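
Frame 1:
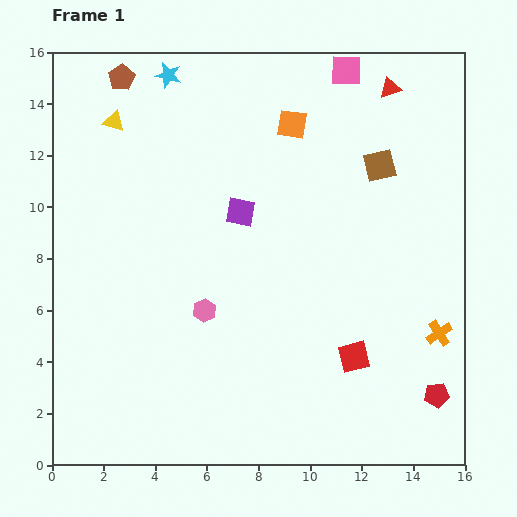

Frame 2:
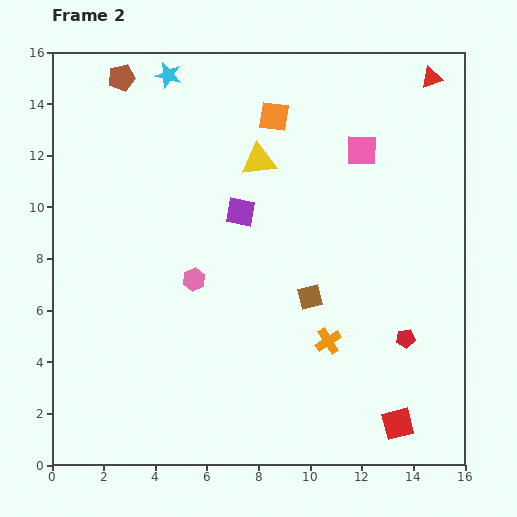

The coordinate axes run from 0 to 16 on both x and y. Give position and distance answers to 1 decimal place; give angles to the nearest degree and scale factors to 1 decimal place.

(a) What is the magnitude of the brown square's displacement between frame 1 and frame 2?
5.8

The brown square moved from (12.7, 11.6) to (10.0, 6.5), a distance of √(2.7² + 5.1²) ≈ 5.8.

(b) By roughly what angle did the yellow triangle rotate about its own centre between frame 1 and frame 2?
22° counter-clockwise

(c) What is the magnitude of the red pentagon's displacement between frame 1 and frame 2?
2.5

The red pentagon moved from (14.9, 2.7) to (13.7, 4.9), a distance of √(1.2² + 2.2²) ≈ 2.5.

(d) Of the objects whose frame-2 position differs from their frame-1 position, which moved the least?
the orange square

(moved 0.8)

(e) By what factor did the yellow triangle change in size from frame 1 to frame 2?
1.6×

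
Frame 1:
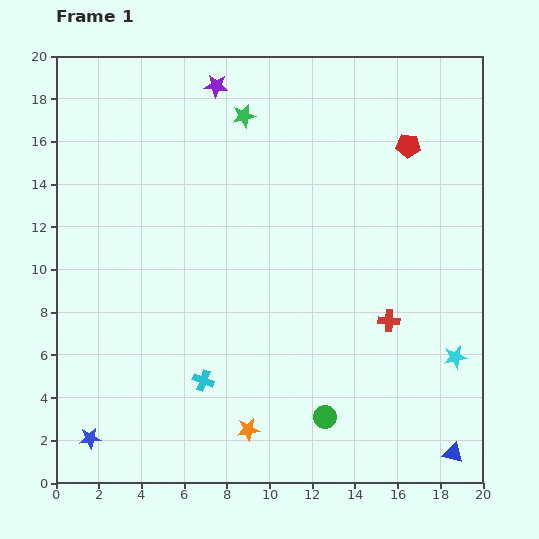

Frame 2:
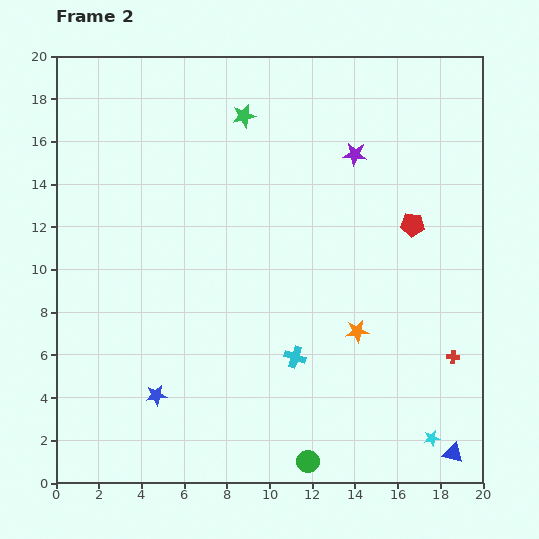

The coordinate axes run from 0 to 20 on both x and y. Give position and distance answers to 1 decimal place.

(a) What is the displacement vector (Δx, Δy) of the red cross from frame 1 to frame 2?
(3.0, -1.7)

The red cross was at (15.6, 7.6) in frame 1 and (18.6, 5.9) in frame 2.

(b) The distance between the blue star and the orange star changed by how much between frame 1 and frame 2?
+2.5

Distance in frame 1: 7.4. Distance in frame 2: 9.9.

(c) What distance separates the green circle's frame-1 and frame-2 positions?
2.2

The green circle moved from (12.6, 3.1) to (11.8, 1.0), a distance of √(0.8² + 2.1²) ≈ 2.2.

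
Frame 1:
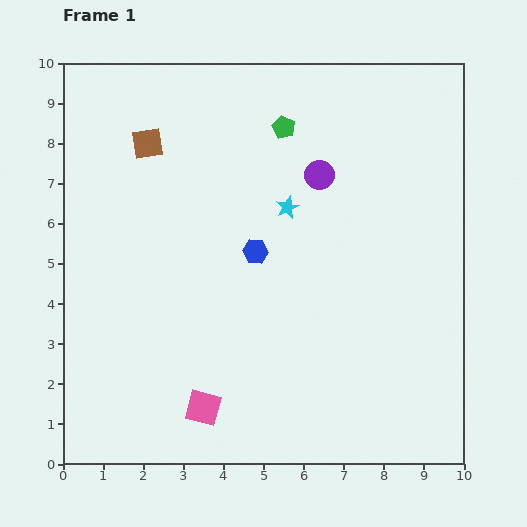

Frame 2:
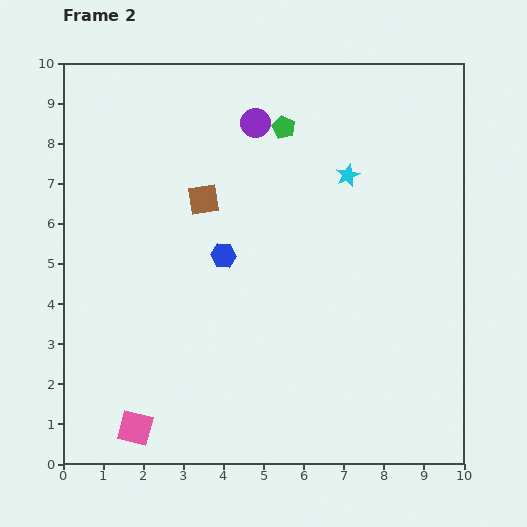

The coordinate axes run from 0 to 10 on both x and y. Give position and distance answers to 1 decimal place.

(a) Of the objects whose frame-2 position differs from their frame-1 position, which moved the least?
the blue hexagon

(moved 0.8)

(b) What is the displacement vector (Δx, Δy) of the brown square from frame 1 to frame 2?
(1.4, -1.4)

The brown square was at (2.1, 8.0) in frame 1 and (3.5, 6.6) in frame 2.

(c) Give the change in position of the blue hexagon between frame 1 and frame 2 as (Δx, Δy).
(-0.8, -0.1)

The blue hexagon was at (4.8, 5.3) in frame 1 and (4.0, 5.2) in frame 2.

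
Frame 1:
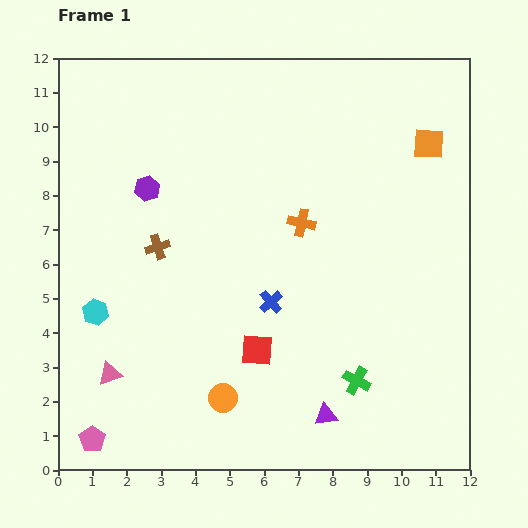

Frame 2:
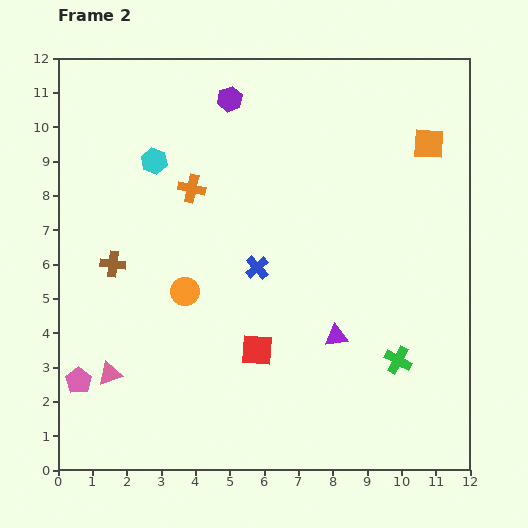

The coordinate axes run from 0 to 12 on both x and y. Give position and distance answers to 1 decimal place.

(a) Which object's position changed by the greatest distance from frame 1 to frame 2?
the cyan hexagon

(moved 4.7; next 3.5)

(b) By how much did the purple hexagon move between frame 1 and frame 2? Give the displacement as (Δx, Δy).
(2.4, 2.6)

The purple hexagon was at (2.6, 8.2) in frame 1 and (5.0, 10.8) in frame 2.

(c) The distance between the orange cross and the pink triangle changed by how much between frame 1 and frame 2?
-1.2

Distance in frame 1: 7.1. Distance in frame 2: 5.9.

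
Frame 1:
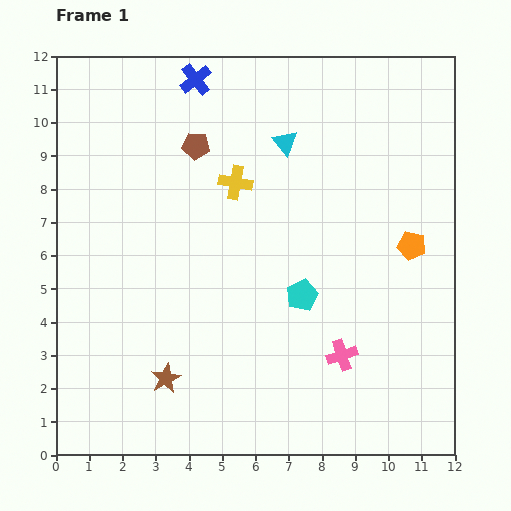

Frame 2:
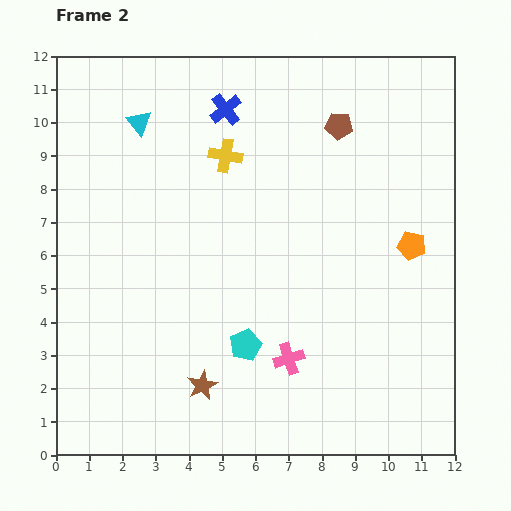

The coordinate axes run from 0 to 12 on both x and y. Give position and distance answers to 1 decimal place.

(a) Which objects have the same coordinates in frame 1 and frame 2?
the orange pentagon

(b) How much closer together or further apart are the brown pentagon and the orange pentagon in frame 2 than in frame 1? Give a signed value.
-3.0

Distance in frame 1: 7.2. Distance in frame 2: 4.2.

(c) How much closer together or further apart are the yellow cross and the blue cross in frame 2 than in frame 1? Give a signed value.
-1.9

Distance in frame 1: 3.3. Distance in frame 2: 1.4.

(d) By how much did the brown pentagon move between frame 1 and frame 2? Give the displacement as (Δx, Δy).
(4.3, 0.6)

The brown pentagon was at (4.2, 9.3) in frame 1 and (8.5, 9.9) in frame 2.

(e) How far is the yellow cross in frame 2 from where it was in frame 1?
0.9

The yellow cross moved from (5.4, 8.2) to (5.1, 9.0), a distance of √(0.3² + 0.8²) ≈ 0.9.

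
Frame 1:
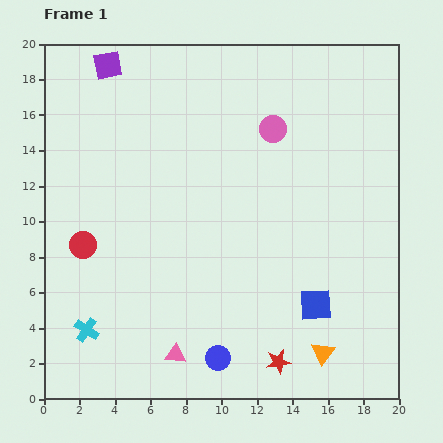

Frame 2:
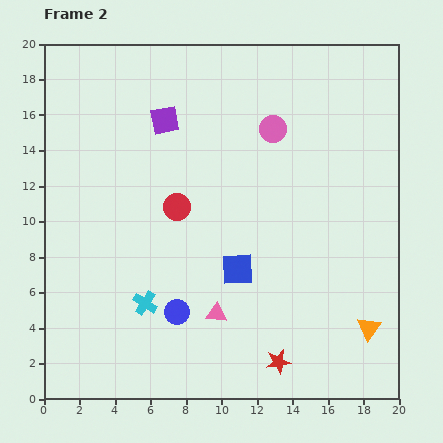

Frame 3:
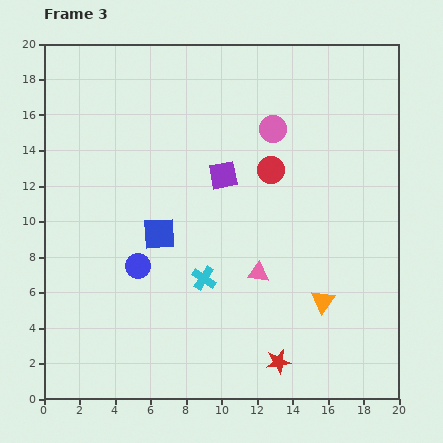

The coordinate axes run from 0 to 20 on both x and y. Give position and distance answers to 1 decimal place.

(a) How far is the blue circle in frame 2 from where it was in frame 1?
3.5

The blue circle moved from (9.8, 2.3) to (7.5, 4.9), a distance of √(2.3² + 2.6²) ≈ 3.5.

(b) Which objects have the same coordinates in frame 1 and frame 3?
the red star, the pink circle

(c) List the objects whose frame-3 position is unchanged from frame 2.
the red star, the pink circle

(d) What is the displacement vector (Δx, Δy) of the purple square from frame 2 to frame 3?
(3.3, -3.1)

The purple square was at (6.8, 15.7) in frame 2 and (10.1, 12.6) in frame 3.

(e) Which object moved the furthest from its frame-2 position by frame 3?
the red circle

(moved 5.7; next 4.8)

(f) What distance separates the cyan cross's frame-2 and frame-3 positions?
3.6

The cyan cross moved from (5.7, 5.4) to (9.0, 6.8), a distance of √(3.3² + 1.4²) ≈ 3.6.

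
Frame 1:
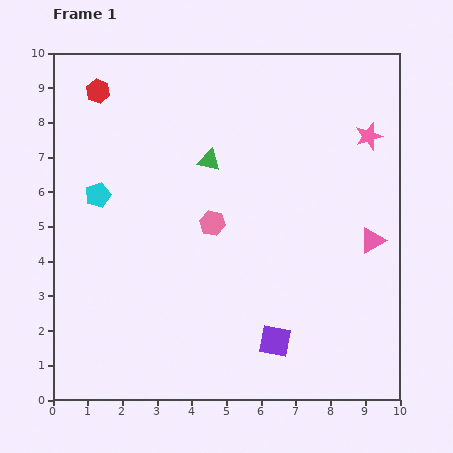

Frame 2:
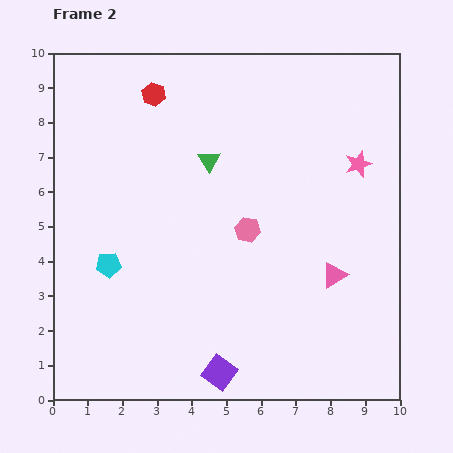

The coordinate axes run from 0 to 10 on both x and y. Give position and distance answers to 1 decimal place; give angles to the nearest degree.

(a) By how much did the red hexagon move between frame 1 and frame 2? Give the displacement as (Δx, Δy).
(1.6, -0.1)

The red hexagon was at (1.3, 8.9) in frame 1 and (2.9, 8.8) in frame 2.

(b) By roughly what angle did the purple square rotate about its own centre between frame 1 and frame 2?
25° clockwise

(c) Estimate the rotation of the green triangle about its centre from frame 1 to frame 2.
45° clockwise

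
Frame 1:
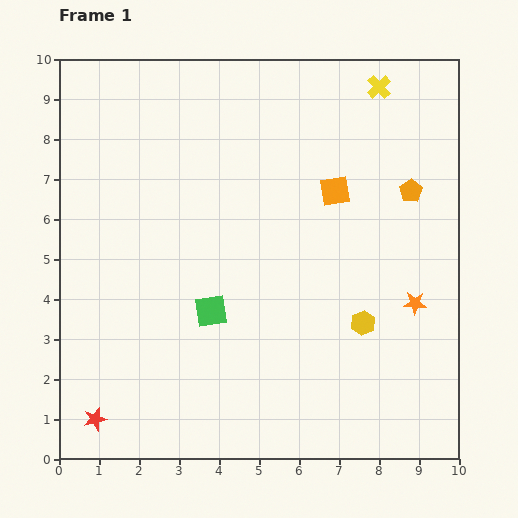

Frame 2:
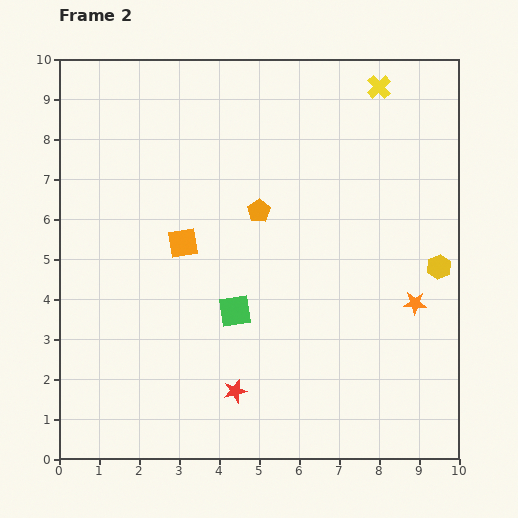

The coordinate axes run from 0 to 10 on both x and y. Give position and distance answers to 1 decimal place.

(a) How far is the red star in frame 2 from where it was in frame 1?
3.6

The red star moved from (0.9, 1.0) to (4.4, 1.7), a distance of √(3.5² + 0.7²) ≈ 3.6.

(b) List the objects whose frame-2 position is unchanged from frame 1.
the yellow cross, the orange star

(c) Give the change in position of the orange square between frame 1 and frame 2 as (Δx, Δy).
(-3.8, -1.3)

The orange square was at (6.9, 6.7) in frame 1 and (3.1, 5.4) in frame 2.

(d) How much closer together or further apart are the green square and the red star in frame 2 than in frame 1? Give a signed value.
-2.0

Distance in frame 1: 4.0. Distance in frame 2: 2.0.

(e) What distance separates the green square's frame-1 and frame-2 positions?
0.6

The green square moved from (3.8, 3.7) to (4.4, 3.7), a distance of √(0.6² + 0.0²) ≈ 0.6.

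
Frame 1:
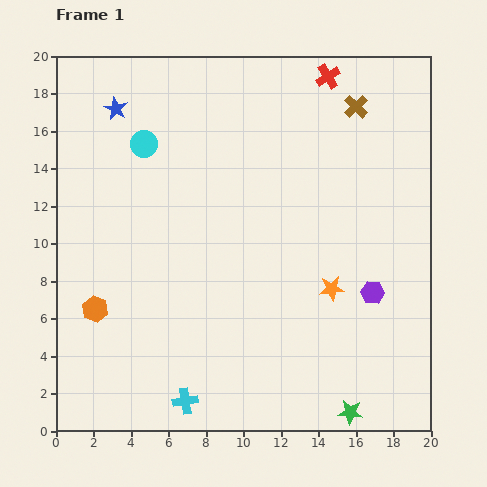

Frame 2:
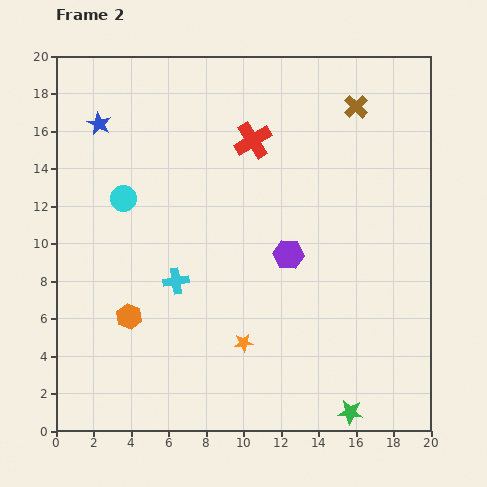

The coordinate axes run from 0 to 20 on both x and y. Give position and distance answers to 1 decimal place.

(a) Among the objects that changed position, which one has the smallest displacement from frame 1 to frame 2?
the blue star

(moved 1.2)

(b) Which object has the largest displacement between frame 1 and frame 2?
the cyan cross

(moved 6.4; next 5.5)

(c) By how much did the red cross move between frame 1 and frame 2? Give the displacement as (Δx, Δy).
(-4.0, -3.4)

The red cross was at (14.5, 18.9) in frame 1 and (10.5, 15.5) in frame 2.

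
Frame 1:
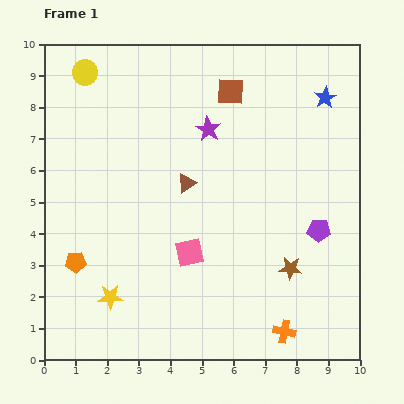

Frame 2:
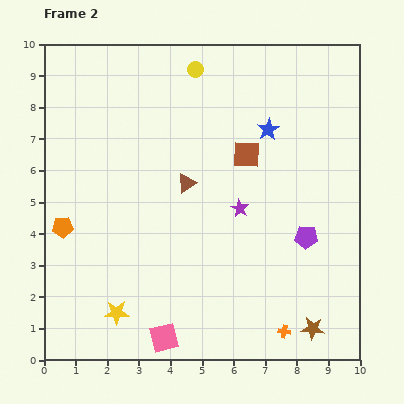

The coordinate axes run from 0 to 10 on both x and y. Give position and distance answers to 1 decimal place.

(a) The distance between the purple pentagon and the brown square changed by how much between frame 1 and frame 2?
-2.0

Distance in frame 1: 5.2. Distance in frame 2: 3.2.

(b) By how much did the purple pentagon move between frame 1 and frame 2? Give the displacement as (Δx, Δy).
(-0.4, -0.2)

The purple pentagon was at (8.7, 4.1) in frame 1 and (8.3, 3.9) in frame 2.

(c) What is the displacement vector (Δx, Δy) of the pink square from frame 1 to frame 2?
(-0.8, -2.7)

The pink square was at (4.6, 3.4) in frame 1 and (3.8, 0.7) in frame 2.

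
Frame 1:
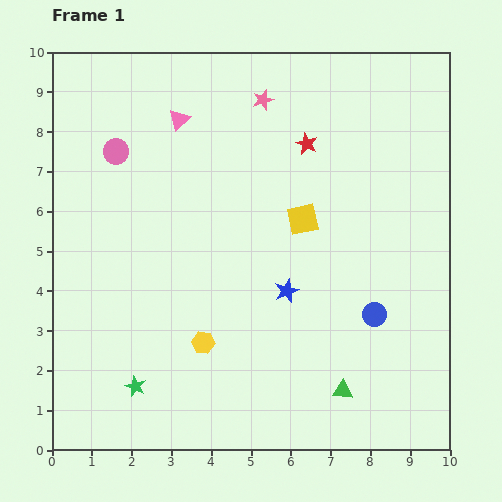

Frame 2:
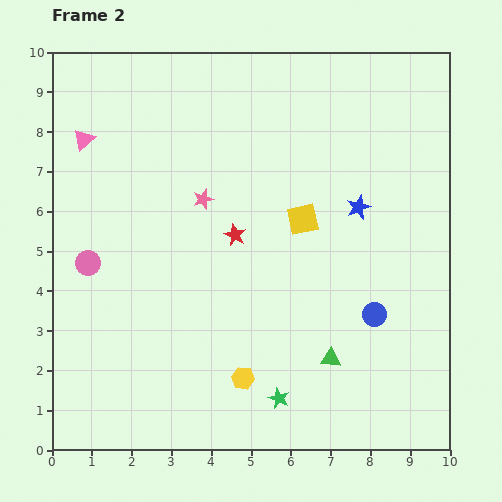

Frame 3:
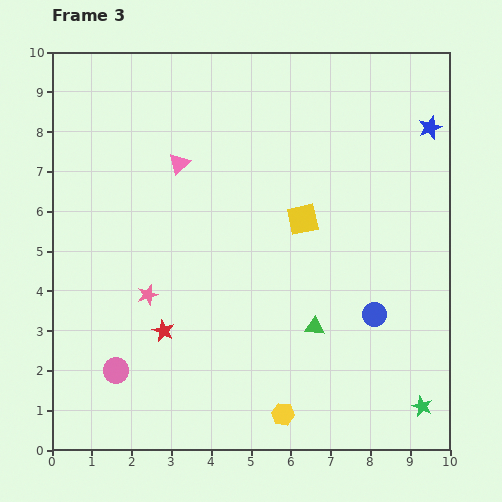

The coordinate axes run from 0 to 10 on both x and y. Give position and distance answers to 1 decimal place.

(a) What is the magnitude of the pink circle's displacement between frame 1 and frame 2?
2.9

The pink circle moved from (1.6, 7.5) to (0.9, 4.7), a distance of √(0.7² + 2.8²) ≈ 2.9.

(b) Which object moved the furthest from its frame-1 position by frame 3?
the green star

(moved 7.2; next 5.9)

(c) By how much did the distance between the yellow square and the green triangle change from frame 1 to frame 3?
-1.7

Distance in frame 1: 4.4. Distance in frame 3: 2.7.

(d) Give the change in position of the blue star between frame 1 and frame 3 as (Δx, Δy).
(3.6, 4.1)

The blue star was at (5.9, 4.0) in frame 1 and (9.5, 8.1) in frame 3.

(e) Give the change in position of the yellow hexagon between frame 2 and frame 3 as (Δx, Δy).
(1.0, -0.9)

The yellow hexagon was at (4.8, 1.8) in frame 2 and (5.8, 0.9) in frame 3.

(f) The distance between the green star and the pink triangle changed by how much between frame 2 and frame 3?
+0.5

Distance in frame 2: 8.1. Distance in frame 3: 8.6.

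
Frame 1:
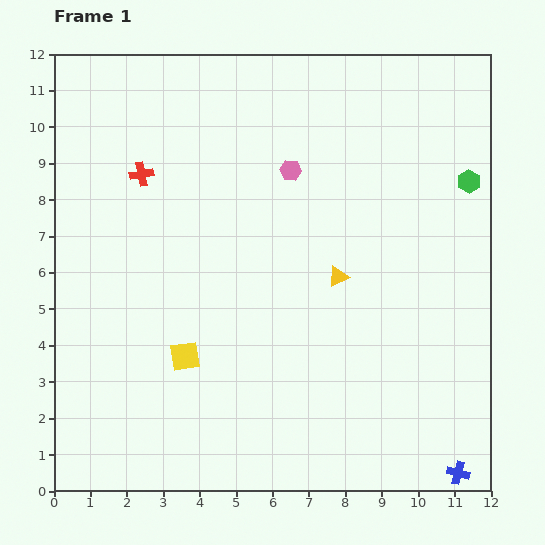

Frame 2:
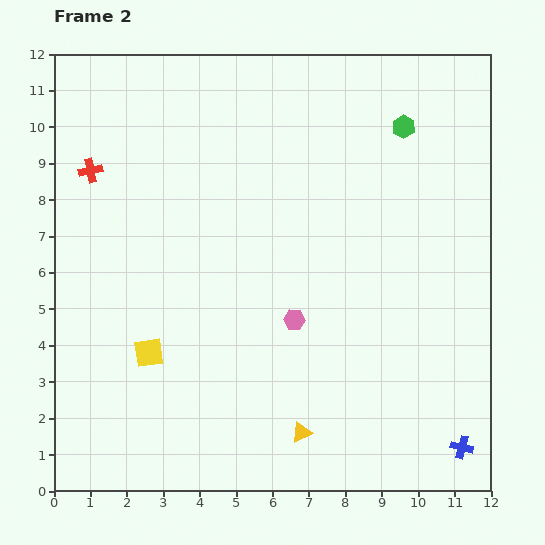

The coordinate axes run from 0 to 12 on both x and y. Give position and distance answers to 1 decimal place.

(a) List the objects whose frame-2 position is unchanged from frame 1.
none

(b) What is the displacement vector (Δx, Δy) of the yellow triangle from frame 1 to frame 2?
(-1.0, -4.3)

The yellow triangle was at (7.8, 5.9) in frame 1 and (6.8, 1.6) in frame 2.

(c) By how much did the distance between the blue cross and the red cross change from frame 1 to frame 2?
+0.7

Distance in frame 1: 12.0. Distance in frame 2: 12.7.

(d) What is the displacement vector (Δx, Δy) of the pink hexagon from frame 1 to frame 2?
(0.1, -4.1)

The pink hexagon was at (6.5, 8.8) in frame 1 and (6.6, 4.7) in frame 2.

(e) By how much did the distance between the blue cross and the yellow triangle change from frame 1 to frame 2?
-1.9

Distance in frame 1: 6.3. Distance in frame 2: 4.4.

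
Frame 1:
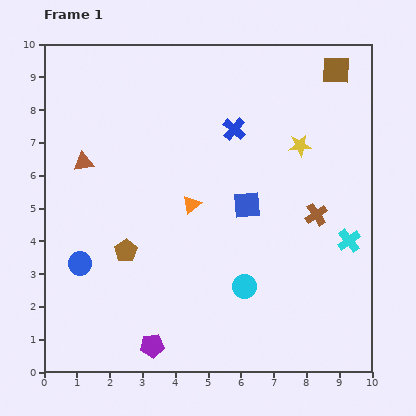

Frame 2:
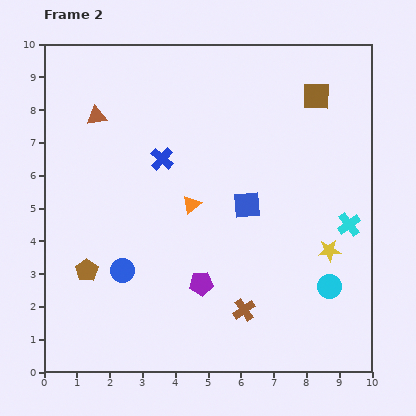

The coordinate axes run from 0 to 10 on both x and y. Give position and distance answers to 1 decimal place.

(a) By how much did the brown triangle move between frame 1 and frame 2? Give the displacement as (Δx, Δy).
(0.4, 1.4)

The brown triangle was at (1.2, 6.4) in frame 1 and (1.6, 7.8) in frame 2.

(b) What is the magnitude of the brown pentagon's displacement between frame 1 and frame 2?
1.3

The brown pentagon moved from (2.5, 3.7) to (1.3, 3.1), a distance of √(1.2² + 0.6²) ≈ 1.3.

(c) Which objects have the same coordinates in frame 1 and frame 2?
the blue square, the orange triangle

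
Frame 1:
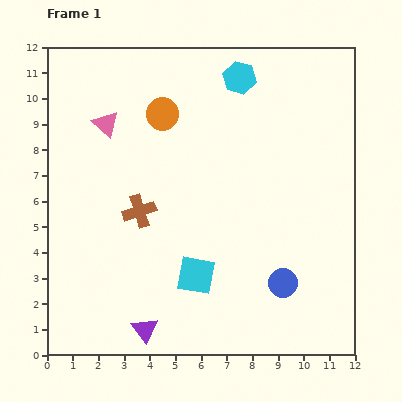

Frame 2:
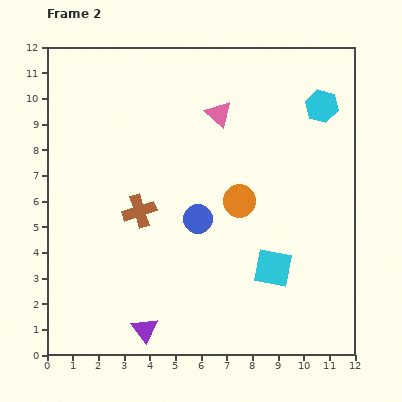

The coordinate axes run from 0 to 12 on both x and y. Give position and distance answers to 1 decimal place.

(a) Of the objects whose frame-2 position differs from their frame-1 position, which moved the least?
the cyan square

(moved 3.0)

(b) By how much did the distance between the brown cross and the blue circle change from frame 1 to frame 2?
-4.0

Distance in frame 1: 6.3. Distance in frame 2: 2.3.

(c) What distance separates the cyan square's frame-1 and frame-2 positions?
3.0

The cyan square moved from (5.8, 3.1) to (8.8, 3.4), a distance of √(3.0² + 0.3²) ≈ 3.0.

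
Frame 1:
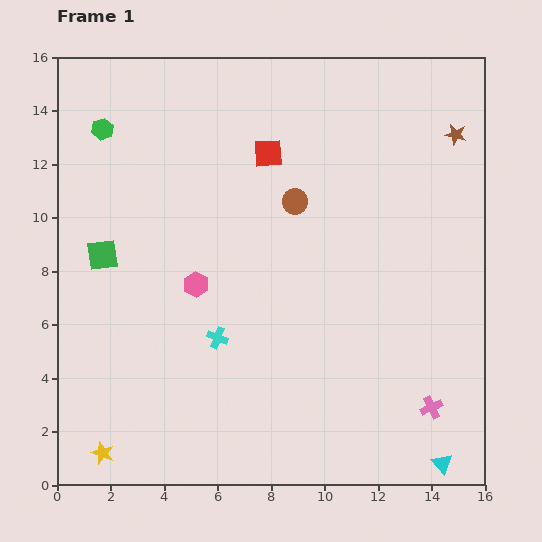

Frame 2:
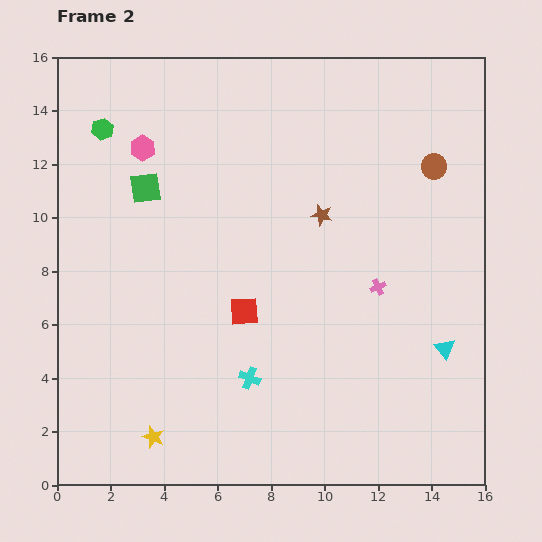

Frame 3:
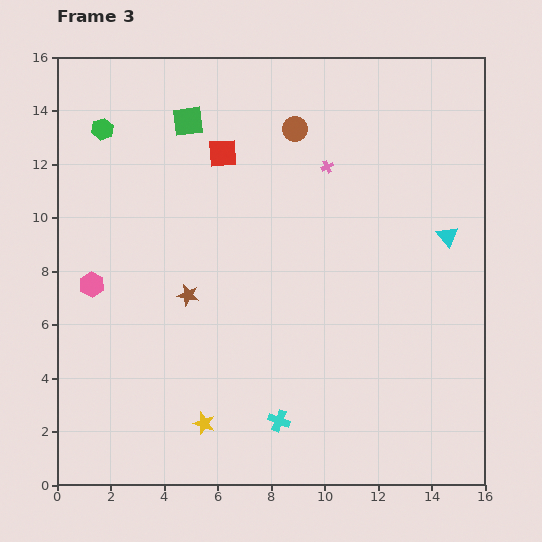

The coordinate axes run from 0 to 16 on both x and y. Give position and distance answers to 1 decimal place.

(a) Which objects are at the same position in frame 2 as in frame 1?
the green hexagon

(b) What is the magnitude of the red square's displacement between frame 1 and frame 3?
1.7

The red square moved from (7.9, 12.4) to (6.2, 12.4), a distance of √(1.7² + 0.0²) ≈ 1.7.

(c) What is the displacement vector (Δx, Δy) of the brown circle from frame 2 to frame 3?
(-5.2, 1.4)

The brown circle was at (14.1, 11.9) in frame 2 and (8.9, 13.3) in frame 3.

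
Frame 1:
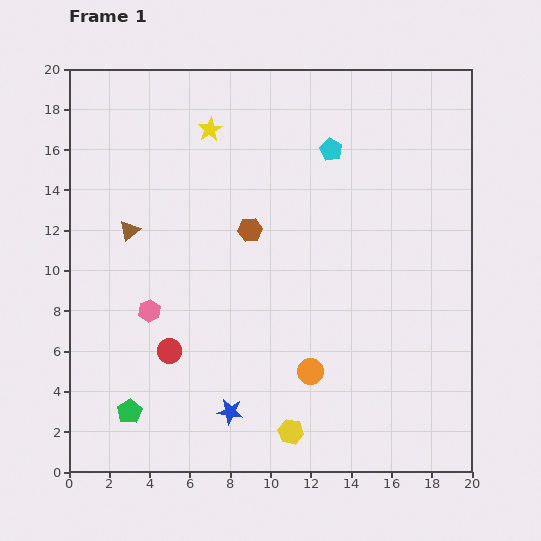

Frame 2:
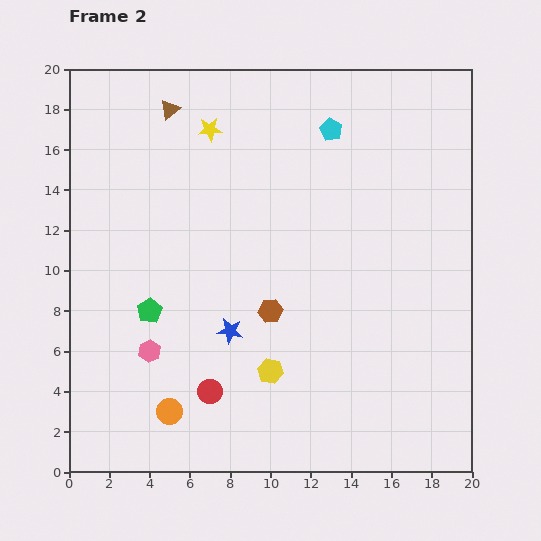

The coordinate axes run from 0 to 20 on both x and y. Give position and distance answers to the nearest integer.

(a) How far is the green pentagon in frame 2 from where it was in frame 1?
5

The green pentagon moved from (3, 3) to (4, 8), a distance of √(1² + 5²) ≈ 5.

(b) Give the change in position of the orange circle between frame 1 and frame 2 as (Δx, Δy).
(-7, -2)

The orange circle was at (12, 5) in frame 1 and (5, 3) in frame 2.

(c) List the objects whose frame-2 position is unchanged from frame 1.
the yellow star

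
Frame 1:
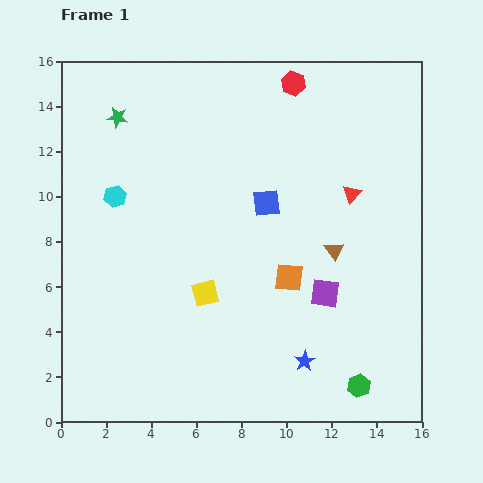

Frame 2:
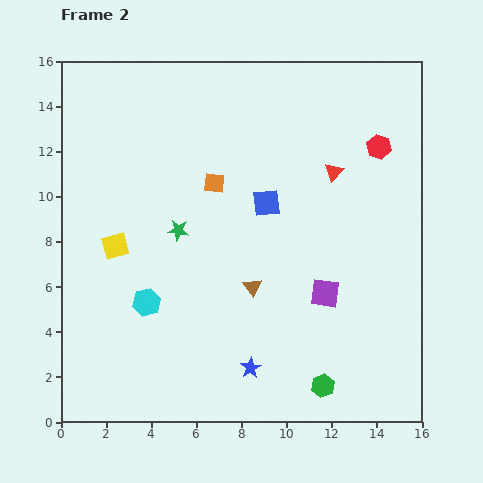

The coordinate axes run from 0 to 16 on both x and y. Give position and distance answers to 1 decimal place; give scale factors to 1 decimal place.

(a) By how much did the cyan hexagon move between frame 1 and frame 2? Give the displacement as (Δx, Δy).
(1.4, -4.7)

The cyan hexagon was at (2.4, 10.0) in frame 1 and (3.8, 5.3) in frame 2.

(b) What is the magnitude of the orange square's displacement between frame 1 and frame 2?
5.3

The orange square moved from (10.1, 6.4) to (6.8, 10.6), a distance of √(3.3² + 4.2²) ≈ 5.3.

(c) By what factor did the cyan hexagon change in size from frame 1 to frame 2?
1.3×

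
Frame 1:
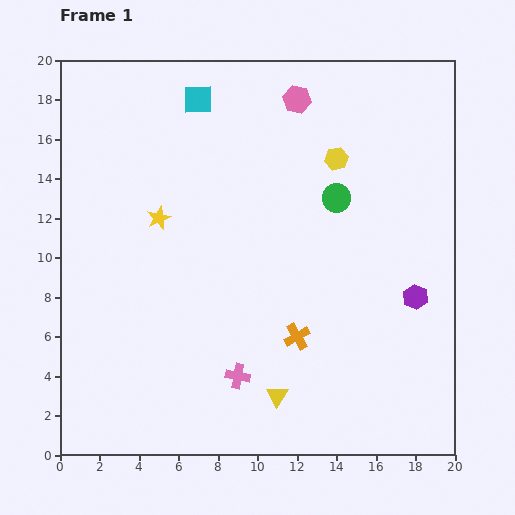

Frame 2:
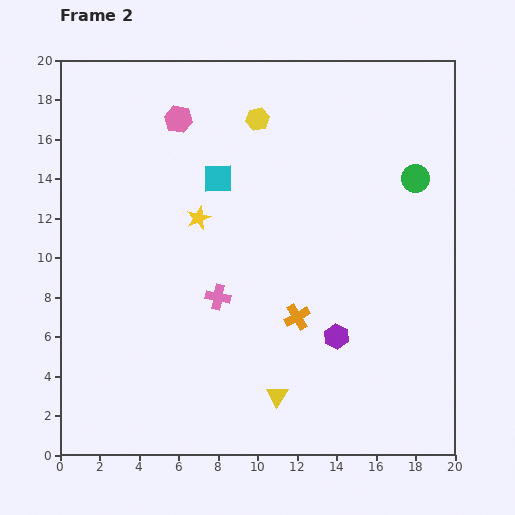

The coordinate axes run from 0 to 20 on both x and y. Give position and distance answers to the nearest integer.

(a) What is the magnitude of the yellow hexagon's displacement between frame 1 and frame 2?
4

The yellow hexagon moved from (14, 15) to (10, 17), a distance of √(4² + 2²) ≈ 4.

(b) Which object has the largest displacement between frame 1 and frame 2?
the pink hexagon

(moved 6; next 4)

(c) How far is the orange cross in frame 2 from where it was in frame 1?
1

The orange cross moved from (12, 6) to (12, 7), a distance of √(0² + 1²) ≈ 1.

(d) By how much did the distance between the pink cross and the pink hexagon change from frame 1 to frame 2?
-5

Distance in frame 1: 14. Distance in frame 2: 9.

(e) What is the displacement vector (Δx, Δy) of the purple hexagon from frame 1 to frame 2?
(-4, -2)

The purple hexagon was at (18, 8) in frame 1 and (14, 6) in frame 2.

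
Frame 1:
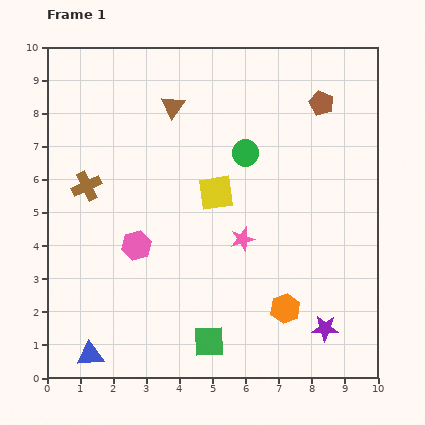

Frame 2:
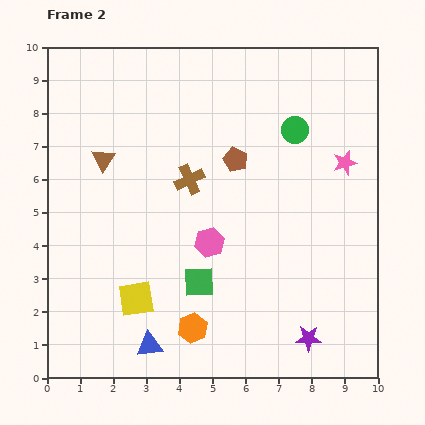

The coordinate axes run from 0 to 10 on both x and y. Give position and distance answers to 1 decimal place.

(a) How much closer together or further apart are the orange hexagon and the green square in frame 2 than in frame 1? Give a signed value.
-1.1

Distance in frame 1: 2.5. Distance in frame 2: 1.4.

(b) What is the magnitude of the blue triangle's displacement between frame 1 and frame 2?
1.8

The blue triangle moved from (1.3, 0.7) to (3.1, 1.0), a distance of √(1.8² + 0.3²) ≈ 1.8.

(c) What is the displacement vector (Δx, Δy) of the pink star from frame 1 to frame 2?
(3.1, 2.3)

The pink star was at (5.9, 4.2) in frame 1 and (9.0, 6.5) in frame 2.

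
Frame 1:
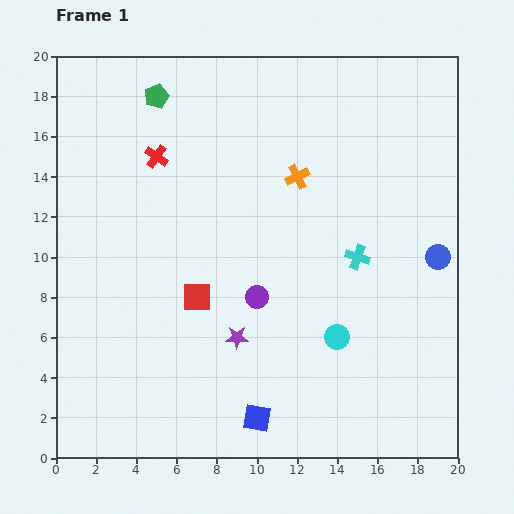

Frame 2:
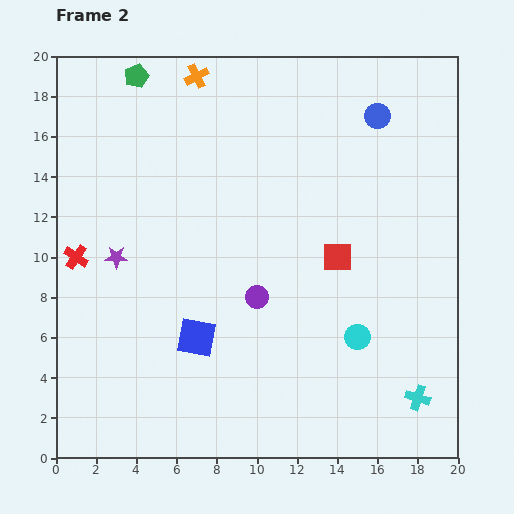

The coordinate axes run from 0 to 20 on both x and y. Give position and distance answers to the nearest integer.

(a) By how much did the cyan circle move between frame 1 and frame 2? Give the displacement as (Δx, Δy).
(1, 0)

The cyan circle was at (14, 6) in frame 1 and (15, 6) in frame 2.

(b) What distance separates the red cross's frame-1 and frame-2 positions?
6

The red cross moved from (5, 15) to (1, 10), a distance of √(4² + 5²) ≈ 6.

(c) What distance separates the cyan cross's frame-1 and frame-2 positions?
8

The cyan cross moved from (15, 10) to (18, 3), a distance of √(3² + 7²) ≈ 8.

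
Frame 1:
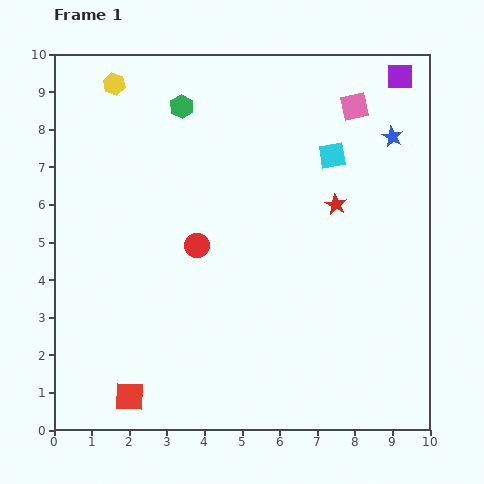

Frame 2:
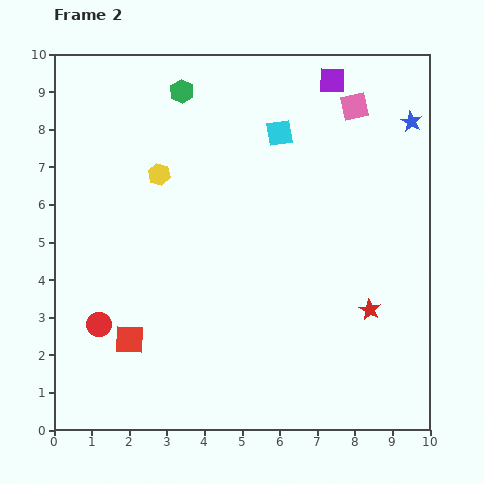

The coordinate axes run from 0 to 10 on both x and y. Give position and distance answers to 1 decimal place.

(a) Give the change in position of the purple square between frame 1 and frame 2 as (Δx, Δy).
(-1.8, -0.1)

The purple square was at (9.2, 9.4) in frame 1 and (7.4, 9.3) in frame 2.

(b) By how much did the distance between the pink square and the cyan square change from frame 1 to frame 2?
+0.7

Distance in frame 1: 1.4. Distance in frame 2: 2.1.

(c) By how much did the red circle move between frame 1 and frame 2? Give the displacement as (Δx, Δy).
(-2.6, -2.1)

The red circle was at (3.8, 4.9) in frame 1 and (1.2, 2.8) in frame 2.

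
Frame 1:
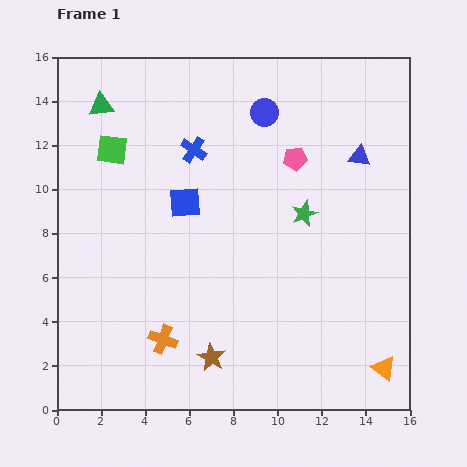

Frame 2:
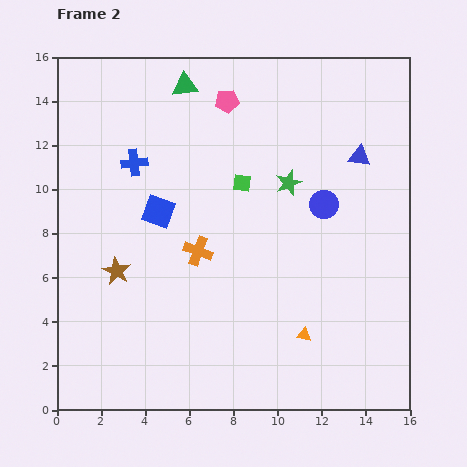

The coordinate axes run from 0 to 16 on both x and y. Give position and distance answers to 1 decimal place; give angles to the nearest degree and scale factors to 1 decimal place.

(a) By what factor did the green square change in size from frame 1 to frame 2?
0.6×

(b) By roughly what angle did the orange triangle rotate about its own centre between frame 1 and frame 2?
28° counter-clockwise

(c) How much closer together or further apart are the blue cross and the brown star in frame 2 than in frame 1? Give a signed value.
-4.4

Distance in frame 1: 9.4. Distance in frame 2: 5.0.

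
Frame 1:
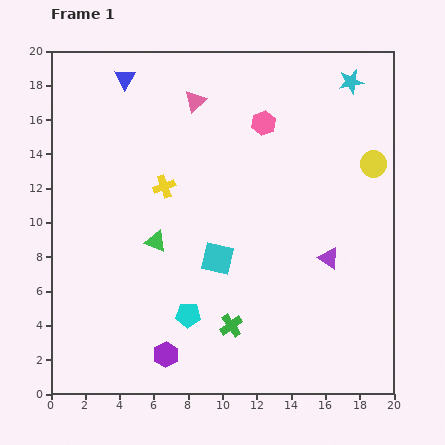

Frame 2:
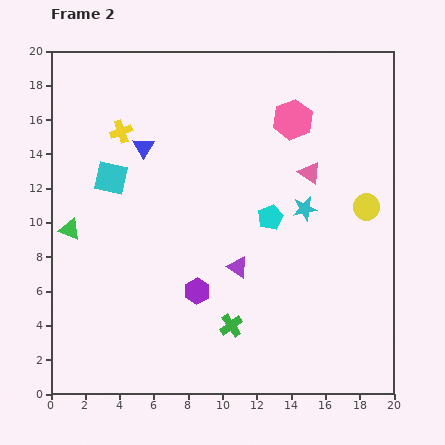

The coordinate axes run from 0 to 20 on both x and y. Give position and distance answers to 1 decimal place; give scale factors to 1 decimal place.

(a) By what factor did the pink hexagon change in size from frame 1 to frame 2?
1.6×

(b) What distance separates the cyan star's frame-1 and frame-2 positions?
7.9

The cyan star moved from (17.5, 18.2) to (14.8, 10.8), a distance of √(2.7² + 7.4²) ≈ 7.9.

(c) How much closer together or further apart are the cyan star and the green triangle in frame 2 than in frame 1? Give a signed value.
-0.9

Distance in frame 1: 14.7. Distance in frame 2: 13.8.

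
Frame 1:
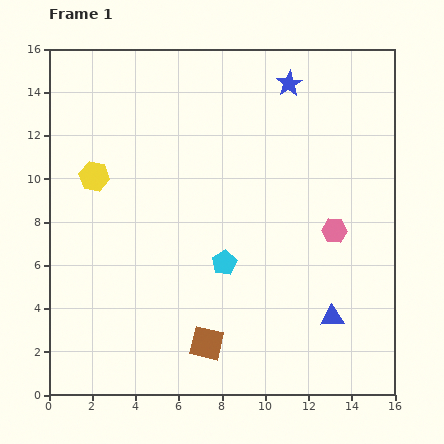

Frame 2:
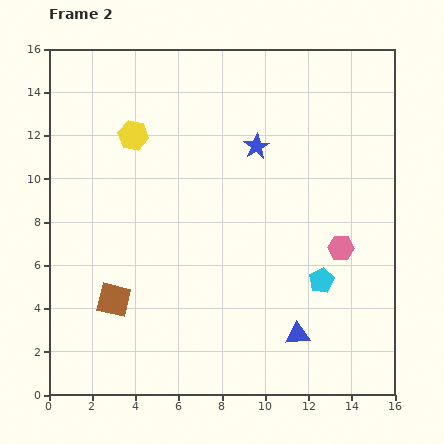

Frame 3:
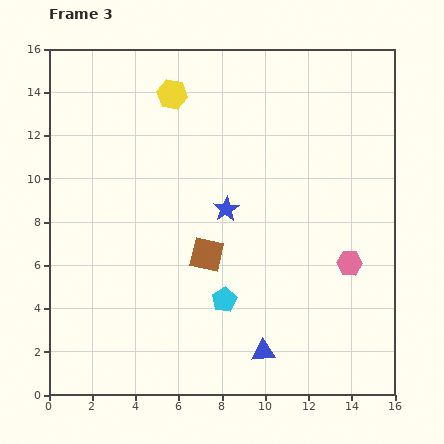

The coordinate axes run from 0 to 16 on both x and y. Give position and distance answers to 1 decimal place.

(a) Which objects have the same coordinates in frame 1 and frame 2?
none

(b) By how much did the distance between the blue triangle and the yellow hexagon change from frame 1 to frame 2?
-0.9

Distance in frame 1: 12.8. Distance in frame 2: 11.9.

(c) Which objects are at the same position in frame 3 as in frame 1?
none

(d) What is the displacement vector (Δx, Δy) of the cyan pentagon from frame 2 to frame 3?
(-4.5, -0.9)

The cyan pentagon was at (12.6, 5.3) in frame 2 and (8.1, 4.4) in frame 3.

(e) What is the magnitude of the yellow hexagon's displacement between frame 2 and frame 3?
2.6

The yellow hexagon moved from (3.9, 12.0) to (5.7, 13.9), a distance of √(1.8² + 1.9²) ≈ 2.6.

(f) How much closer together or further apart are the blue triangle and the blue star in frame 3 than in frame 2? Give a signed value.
-2.1

Distance in frame 2: 8.9. Distance in frame 3: 6.8.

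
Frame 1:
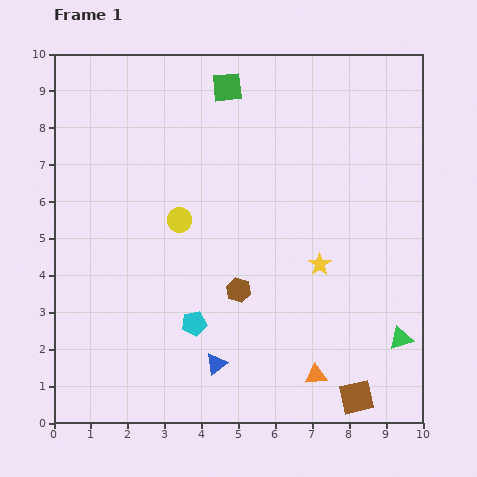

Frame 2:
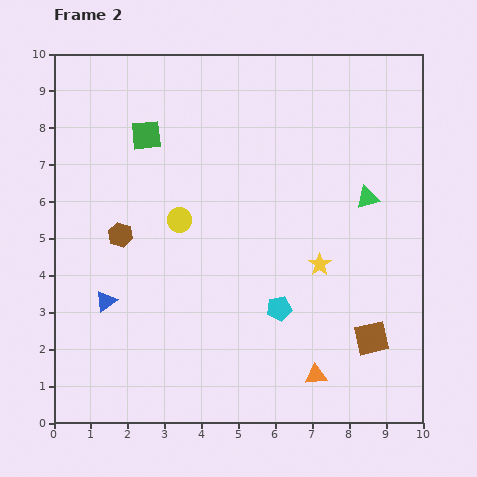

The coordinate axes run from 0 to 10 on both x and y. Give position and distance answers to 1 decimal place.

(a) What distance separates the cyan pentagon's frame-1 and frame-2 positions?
2.3

The cyan pentagon moved from (3.8, 2.7) to (6.1, 3.1), a distance of √(2.3² + 0.4²) ≈ 2.3.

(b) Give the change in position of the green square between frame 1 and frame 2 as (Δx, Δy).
(-2.2, -1.3)

The green square was at (4.7, 9.1) in frame 1 and (2.5, 7.8) in frame 2.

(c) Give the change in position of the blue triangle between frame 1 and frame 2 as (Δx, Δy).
(-3.0, 1.7)

The blue triangle was at (4.4, 1.6) in frame 1 and (1.4, 3.3) in frame 2.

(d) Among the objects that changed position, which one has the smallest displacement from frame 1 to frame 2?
the brown square

(moved 1.6)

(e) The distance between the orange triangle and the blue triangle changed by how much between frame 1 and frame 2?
+3.3

Distance in frame 1: 2.7. Distance in frame 2: 6.0.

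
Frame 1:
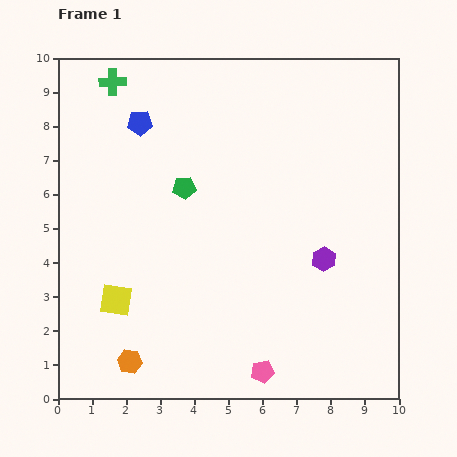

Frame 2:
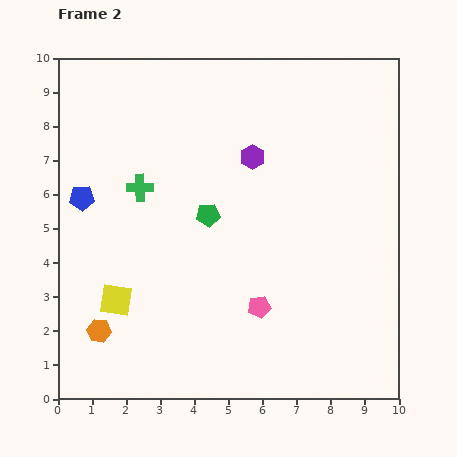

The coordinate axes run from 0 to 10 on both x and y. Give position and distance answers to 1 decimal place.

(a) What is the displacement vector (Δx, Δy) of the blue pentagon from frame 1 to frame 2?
(-1.7, -2.2)

The blue pentagon was at (2.4, 8.1) in frame 1 and (0.7, 5.9) in frame 2.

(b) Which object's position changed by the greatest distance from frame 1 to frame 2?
the purple hexagon

(moved 3.7; next 3.2)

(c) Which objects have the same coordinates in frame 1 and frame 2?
the yellow square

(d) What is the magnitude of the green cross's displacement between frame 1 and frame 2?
3.2

The green cross moved from (1.6, 9.3) to (2.4, 6.2), a distance of √(0.8² + 3.1²) ≈ 3.2.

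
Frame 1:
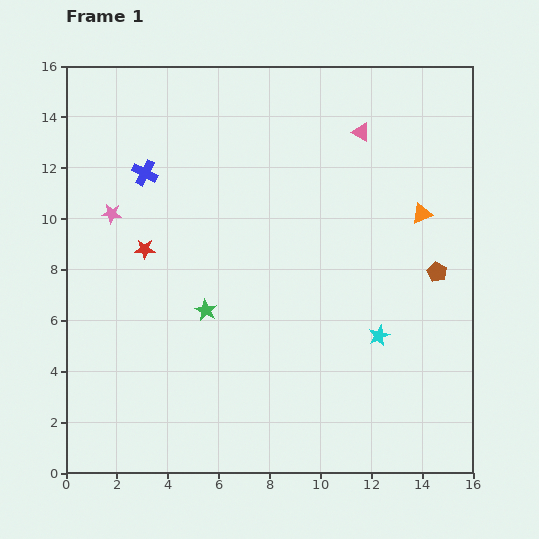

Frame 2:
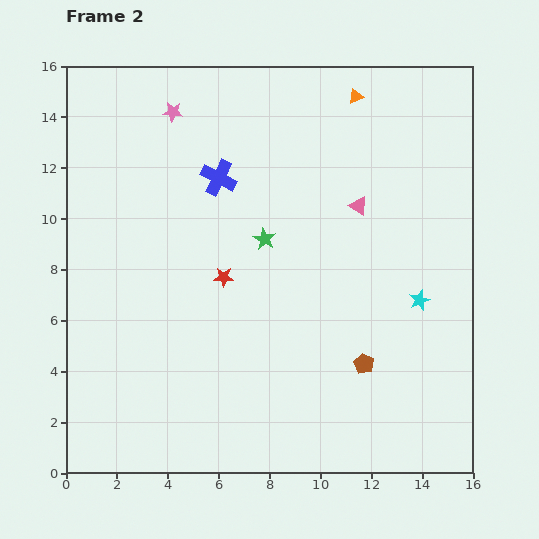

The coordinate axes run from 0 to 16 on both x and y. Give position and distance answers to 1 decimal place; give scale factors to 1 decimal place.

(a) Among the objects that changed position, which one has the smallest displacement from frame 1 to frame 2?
the cyan star

(moved 2.1)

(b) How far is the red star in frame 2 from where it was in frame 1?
3.3

The red star moved from (3.1, 8.8) to (6.2, 7.7), a distance of √(3.1² + 1.1²) ≈ 3.3.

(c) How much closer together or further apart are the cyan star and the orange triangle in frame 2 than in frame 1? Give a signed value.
+3.3

Distance in frame 1: 5.1. Distance in frame 2: 8.4.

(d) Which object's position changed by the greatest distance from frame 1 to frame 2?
the orange triangle

(moved 5.3; next 4.7)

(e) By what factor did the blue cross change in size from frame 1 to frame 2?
1.4×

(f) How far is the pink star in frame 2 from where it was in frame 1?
4.7

The pink star moved from (1.8, 10.2) to (4.2, 14.2), a distance of √(2.4² + 4.0²) ≈ 4.7.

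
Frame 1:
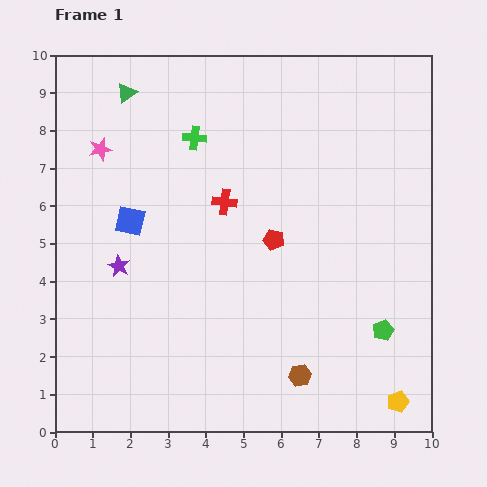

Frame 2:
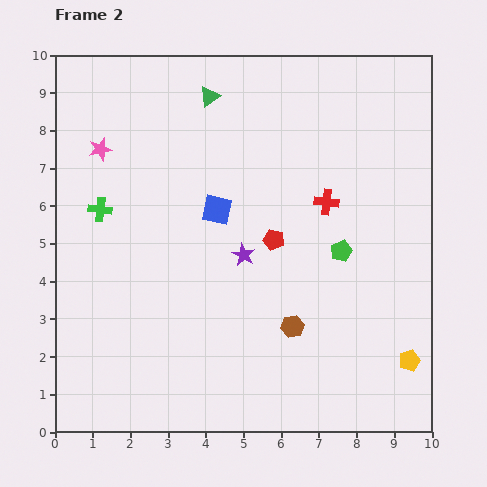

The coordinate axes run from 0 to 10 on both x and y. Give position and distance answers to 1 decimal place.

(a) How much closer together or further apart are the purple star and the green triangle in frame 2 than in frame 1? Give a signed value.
-0.3

Distance in frame 1: 4.6. Distance in frame 2: 4.3.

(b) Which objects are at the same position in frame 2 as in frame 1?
the pink star, the red pentagon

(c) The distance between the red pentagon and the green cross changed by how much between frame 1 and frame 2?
+1.3

Distance in frame 1: 3.4. Distance in frame 2: 4.7.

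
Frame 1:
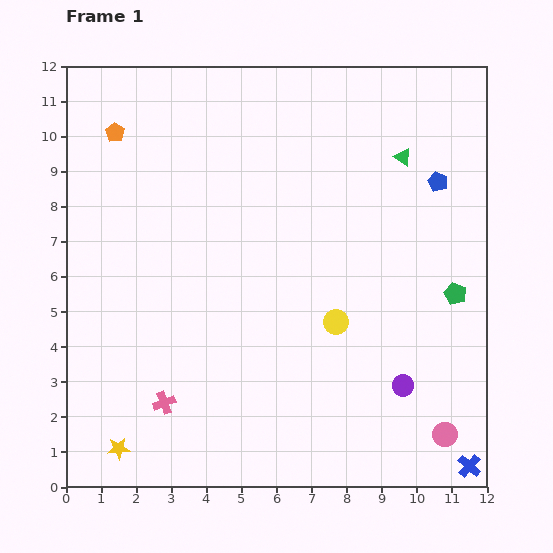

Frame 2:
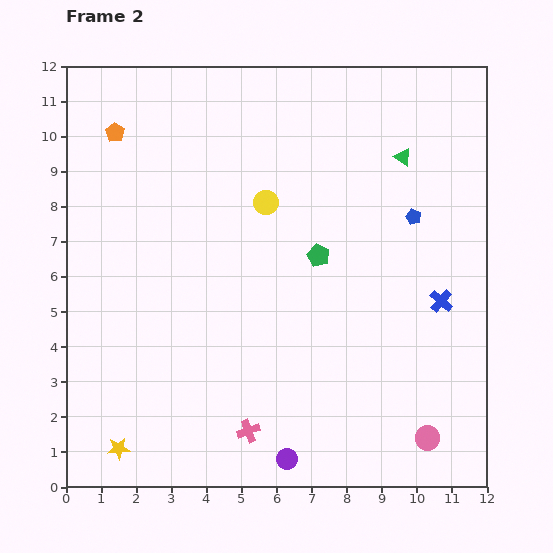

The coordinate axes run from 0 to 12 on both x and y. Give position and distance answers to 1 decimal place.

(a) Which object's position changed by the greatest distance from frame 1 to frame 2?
the blue cross

(moved 4.8; next 4.1)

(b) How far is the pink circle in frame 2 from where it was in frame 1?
0.5

The pink circle moved from (10.8, 1.5) to (10.3, 1.4), a distance of √(0.5² + 0.1²) ≈ 0.5.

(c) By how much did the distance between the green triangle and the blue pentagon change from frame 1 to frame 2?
+0.5

Distance in frame 1: 1.2. Distance in frame 2: 1.7.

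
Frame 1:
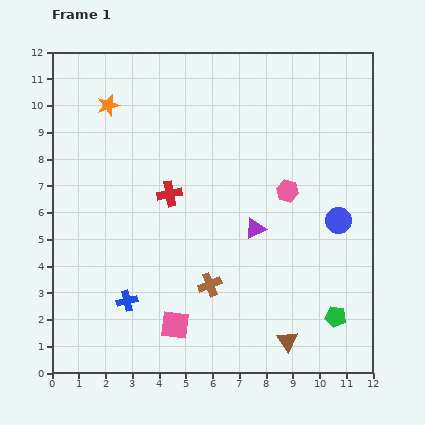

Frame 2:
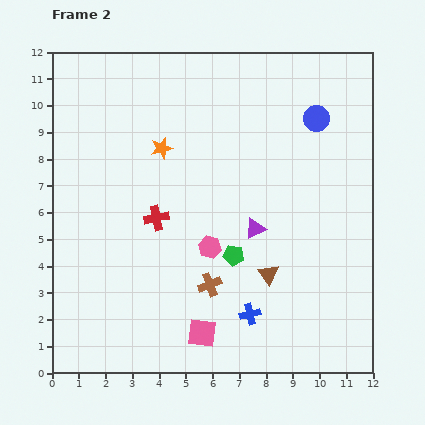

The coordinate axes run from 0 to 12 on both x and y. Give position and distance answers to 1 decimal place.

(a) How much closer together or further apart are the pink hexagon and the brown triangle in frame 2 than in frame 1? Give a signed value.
-3.2

Distance in frame 1: 5.6. Distance in frame 2: 2.4.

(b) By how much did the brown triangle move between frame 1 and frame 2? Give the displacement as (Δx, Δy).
(-0.7, 2.5)

The brown triangle was at (8.8, 1.2) in frame 1 and (8.1, 3.7) in frame 2.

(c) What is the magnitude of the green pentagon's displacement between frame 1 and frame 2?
4.4

The green pentagon moved from (10.6, 2.1) to (6.8, 4.4), a distance of √(3.8² + 2.3²) ≈ 4.4.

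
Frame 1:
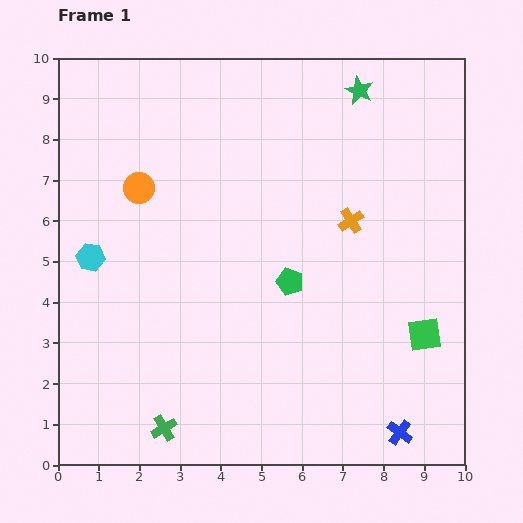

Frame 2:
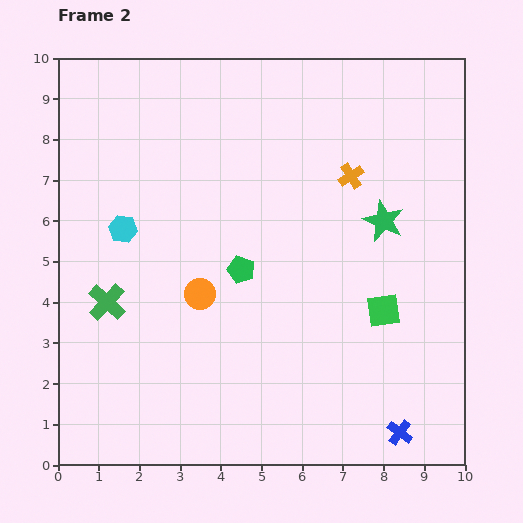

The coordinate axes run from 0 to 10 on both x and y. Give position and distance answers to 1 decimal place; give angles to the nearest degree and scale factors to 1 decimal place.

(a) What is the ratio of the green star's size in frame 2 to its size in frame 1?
1.5×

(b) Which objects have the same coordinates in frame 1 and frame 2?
the blue cross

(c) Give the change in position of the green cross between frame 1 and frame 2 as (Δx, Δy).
(-1.4, 3.1)

The green cross was at (2.6, 0.9) in frame 1 and (1.2, 4.0) in frame 2.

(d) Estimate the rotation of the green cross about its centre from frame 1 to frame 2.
17° counter-clockwise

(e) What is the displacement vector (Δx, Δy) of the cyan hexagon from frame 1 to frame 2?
(0.8, 0.7)

The cyan hexagon was at (0.8, 5.1) in frame 1 and (1.6, 5.8) in frame 2.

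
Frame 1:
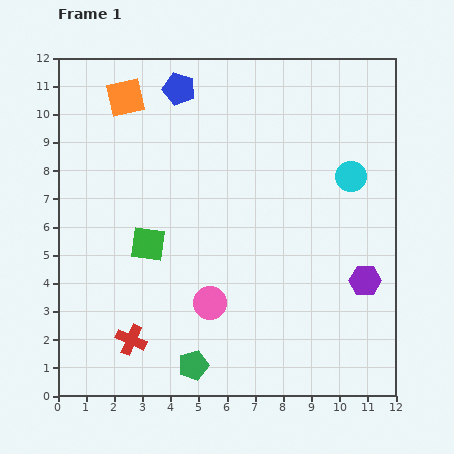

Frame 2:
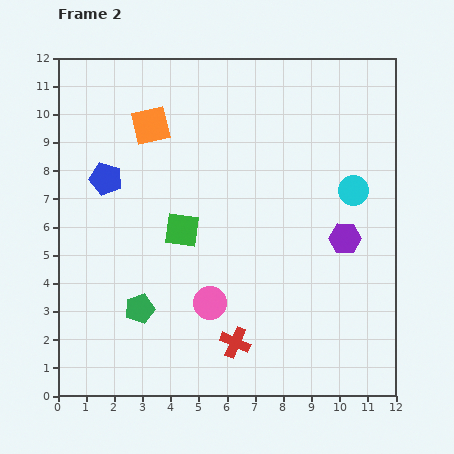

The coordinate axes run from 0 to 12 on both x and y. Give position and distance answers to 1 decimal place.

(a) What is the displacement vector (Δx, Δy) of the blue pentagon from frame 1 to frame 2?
(-2.6, -3.2)

The blue pentagon was at (4.3, 10.9) in frame 1 and (1.7, 7.7) in frame 2.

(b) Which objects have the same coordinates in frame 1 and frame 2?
the pink circle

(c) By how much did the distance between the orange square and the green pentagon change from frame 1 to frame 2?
-3.3

Distance in frame 1: 9.8. Distance in frame 2: 6.5.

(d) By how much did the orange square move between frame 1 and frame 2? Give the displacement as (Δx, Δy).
(0.9, -1.0)

The orange square was at (2.4, 10.6) in frame 1 and (3.3, 9.6) in frame 2.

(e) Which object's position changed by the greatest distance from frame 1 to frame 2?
the blue pentagon

(moved 4.1; next 3.7)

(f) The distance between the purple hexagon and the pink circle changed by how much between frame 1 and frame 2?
-0.3

Distance in frame 1: 5.6. Distance in frame 2: 5.3.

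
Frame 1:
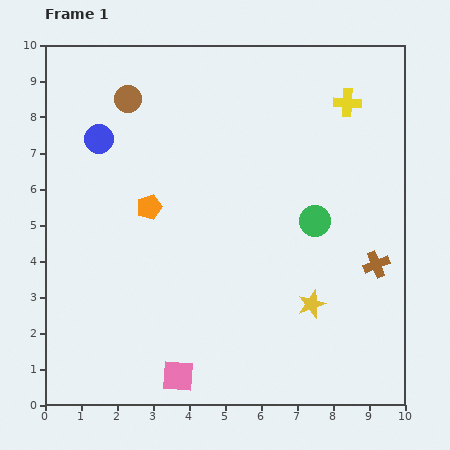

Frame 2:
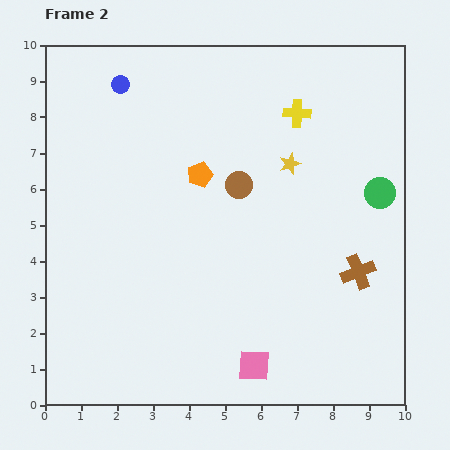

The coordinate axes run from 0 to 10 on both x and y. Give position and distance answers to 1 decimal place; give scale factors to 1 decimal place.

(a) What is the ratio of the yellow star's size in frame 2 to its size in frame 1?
0.8×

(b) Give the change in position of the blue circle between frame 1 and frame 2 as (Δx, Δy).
(0.6, 1.5)

The blue circle was at (1.5, 7.4) in frame 1 and (2.1, 8.9) in frame 2.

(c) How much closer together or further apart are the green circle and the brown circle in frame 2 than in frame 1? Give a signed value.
-2.3

Distance in frame 1: 6.2. Distance in frame 2: 3.9.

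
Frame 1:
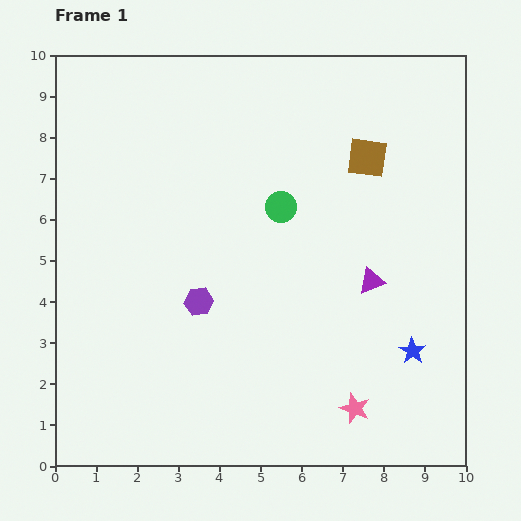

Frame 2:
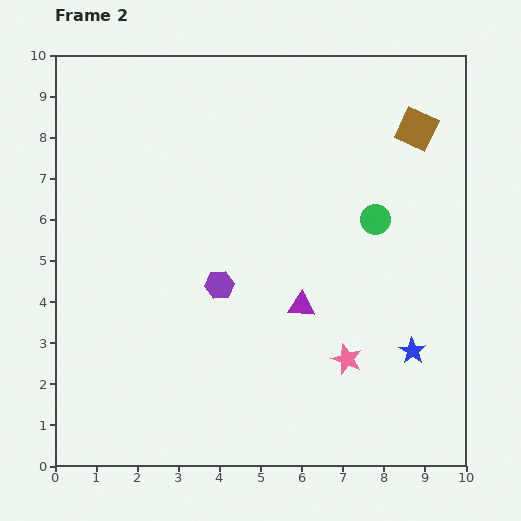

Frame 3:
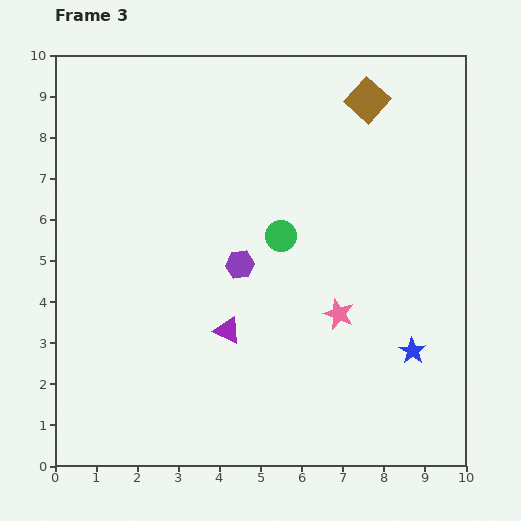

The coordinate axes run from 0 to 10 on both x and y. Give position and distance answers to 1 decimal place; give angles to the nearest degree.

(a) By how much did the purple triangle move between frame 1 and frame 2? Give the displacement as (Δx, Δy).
(-1.7, -0.6)

The purple triangle was at (7.7, 4.5) in frame 1 and (6.0, 3.9) in frame 2.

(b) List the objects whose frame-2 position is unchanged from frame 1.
the blue star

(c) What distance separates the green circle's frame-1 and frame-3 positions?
0.7

The green circle moved from (5.5, 6.3) to (5.5, 5.6), a distance of √(0.0² + 0.7²) ≈ 0.7.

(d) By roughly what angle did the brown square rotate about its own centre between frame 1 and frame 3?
34° clockwise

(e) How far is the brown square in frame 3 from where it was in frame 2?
1.4

The brown square moved from (8.8, 8.2) to (7.6, 8.9), a distance of √(1.2² + 0.7²) ≈ 1.4.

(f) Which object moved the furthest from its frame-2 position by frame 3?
the green circle

(moved 2.3; next 1.9)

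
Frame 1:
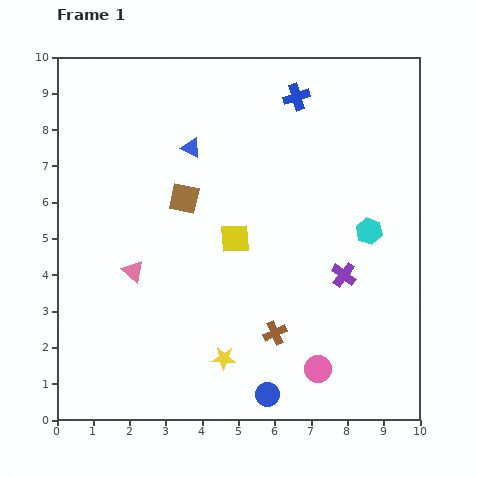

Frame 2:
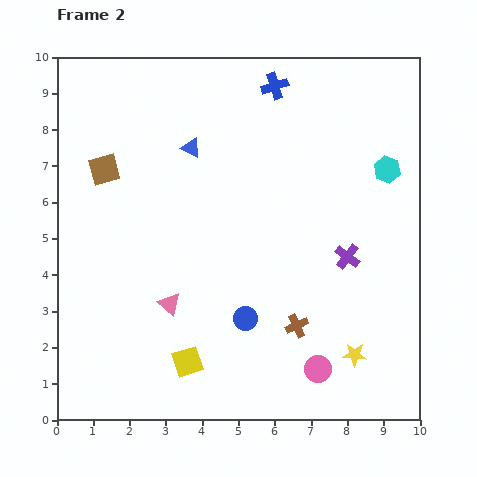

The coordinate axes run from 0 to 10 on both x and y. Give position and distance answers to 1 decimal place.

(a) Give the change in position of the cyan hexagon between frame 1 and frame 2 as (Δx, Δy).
(0.5, 1.7)

The cyan hexagon was at (8.6, 5.2) in frame 1 and (9.1, 6.9) in frame 2.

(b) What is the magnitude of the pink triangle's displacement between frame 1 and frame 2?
1.3

The pink triangle moved from (2.1, 4.1) to (3.1, 3.2), a distance of √(1.0² + 0.9²) ≈ 1.3.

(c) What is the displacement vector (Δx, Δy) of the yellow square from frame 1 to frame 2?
(-1.3, -3.4)

The yellow square was at (4.9, 5.0) in frame 1 and (3.6, 1.6) in frame 2.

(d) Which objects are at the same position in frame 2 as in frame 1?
the pink circle, the blue triangle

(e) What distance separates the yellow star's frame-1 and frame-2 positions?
3.6

The yellow star moved from (4.6, 1.7) to (8.2, 1.8), a distance of √(3.6² + 0.1²) ≈ 3.6.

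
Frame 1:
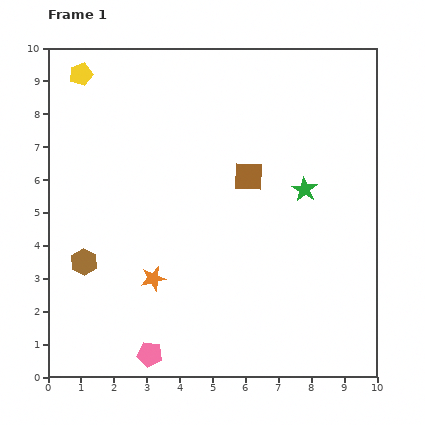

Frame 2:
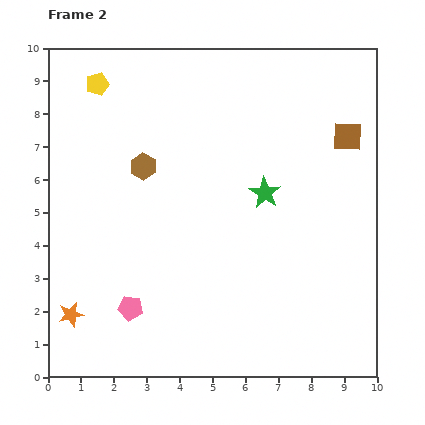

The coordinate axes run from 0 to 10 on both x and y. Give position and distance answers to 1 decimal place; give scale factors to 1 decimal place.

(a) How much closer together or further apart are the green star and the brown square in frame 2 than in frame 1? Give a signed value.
+1.3

Distance in frame 1: 1.7. Distance in frame 2: 3.0.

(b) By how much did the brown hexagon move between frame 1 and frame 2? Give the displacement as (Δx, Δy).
(1.8, 2.9)

The brown hexagon was at (1.1, 3.5) in frame 1 and (2.9, 6.4) in frame 2.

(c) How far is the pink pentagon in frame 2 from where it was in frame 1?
1.5

The pink pentagon moved from (3.1, 0.7) to (2.5, 2.1), a distance of √(0.6² + 1.4²) ≈ 1.5.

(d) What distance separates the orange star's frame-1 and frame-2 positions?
2.7

The orange star moved from (3.2, 3.0) to (0.7, 1.9), a distance of √(2.5² + 1.1²) ≈ 2.7.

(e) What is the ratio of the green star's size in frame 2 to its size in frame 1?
1.3×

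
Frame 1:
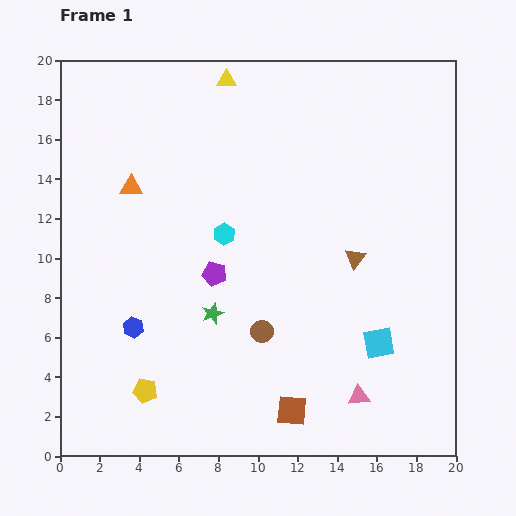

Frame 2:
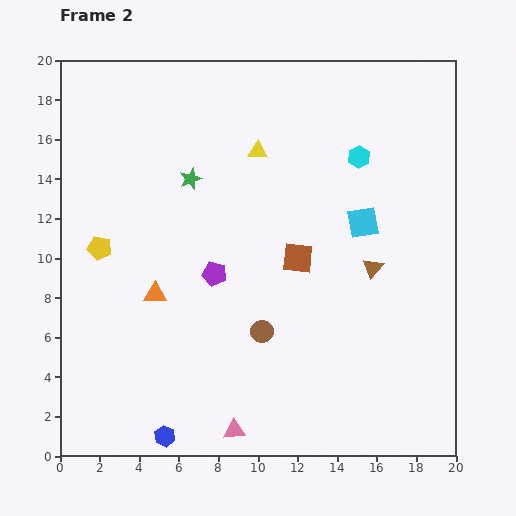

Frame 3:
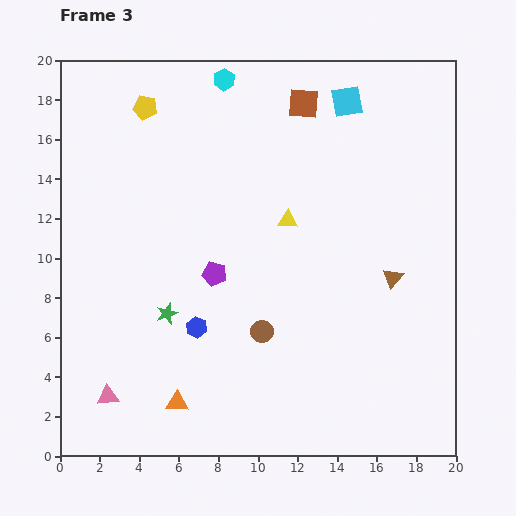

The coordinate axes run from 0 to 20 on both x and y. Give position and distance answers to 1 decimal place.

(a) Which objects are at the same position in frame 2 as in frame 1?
the brown circle, the purple pentagon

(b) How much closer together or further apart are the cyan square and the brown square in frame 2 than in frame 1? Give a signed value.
-1.8

Distance in frame 1: 5.6. Distance in frame 2: 3.8.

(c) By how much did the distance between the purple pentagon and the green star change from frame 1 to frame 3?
+1.1

Distance in frame 1: 2.0. Distance in frame 3: 3.1.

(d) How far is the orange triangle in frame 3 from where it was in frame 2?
5.6

The orange triangle moved from (4.8, 8.2) to (5.9, 2.7), a distance of √(1.1² + 5.5²) ≈ 5.6.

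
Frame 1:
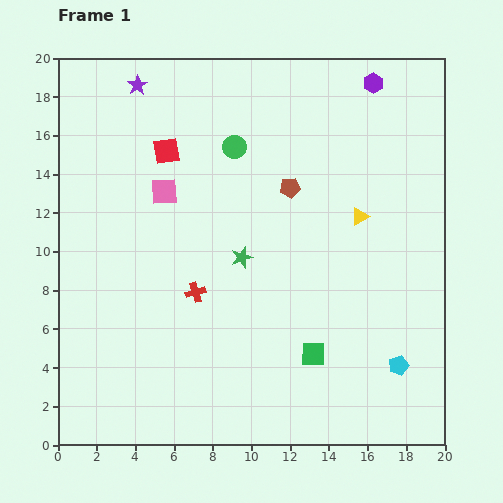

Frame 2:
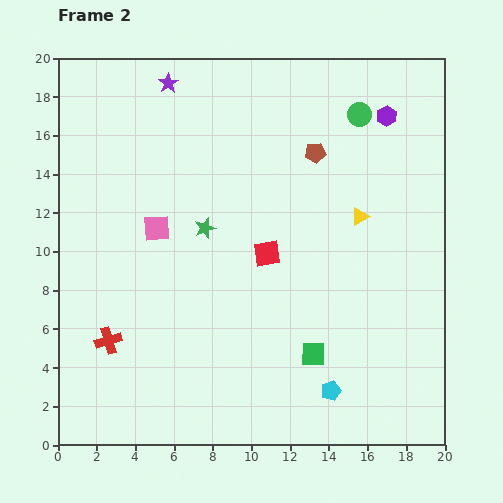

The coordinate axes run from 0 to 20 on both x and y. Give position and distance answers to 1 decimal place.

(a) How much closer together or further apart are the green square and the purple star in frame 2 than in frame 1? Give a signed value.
-0.7

Distance in frame 1: 16.6. Distance in frame 2: 15.9.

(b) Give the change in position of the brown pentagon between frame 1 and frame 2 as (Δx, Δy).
(1.3, 1.8)

The brown pentagon was at (12.0, 13.3) in frame 1 and (13.3, 15.1) in frame 2.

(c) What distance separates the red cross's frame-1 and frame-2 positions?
5.1

The red cross moved from (7.1, 7.9) to (2.6, 5.4), a distance of √(4.5² + 2.5²) ≈ 5.1.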